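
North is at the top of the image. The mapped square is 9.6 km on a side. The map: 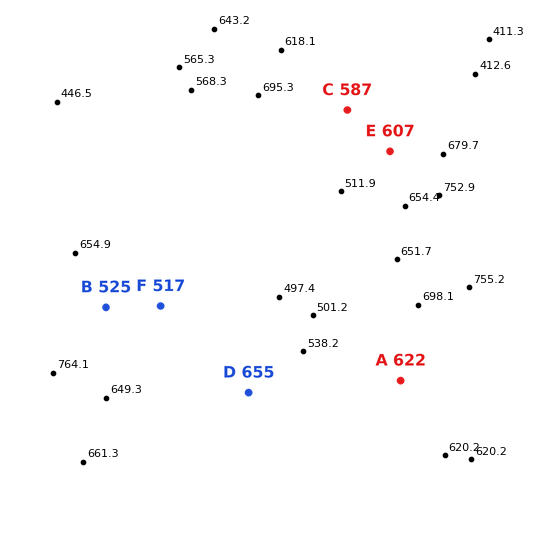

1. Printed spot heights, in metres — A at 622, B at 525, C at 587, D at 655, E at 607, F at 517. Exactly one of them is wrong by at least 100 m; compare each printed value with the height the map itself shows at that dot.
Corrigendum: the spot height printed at B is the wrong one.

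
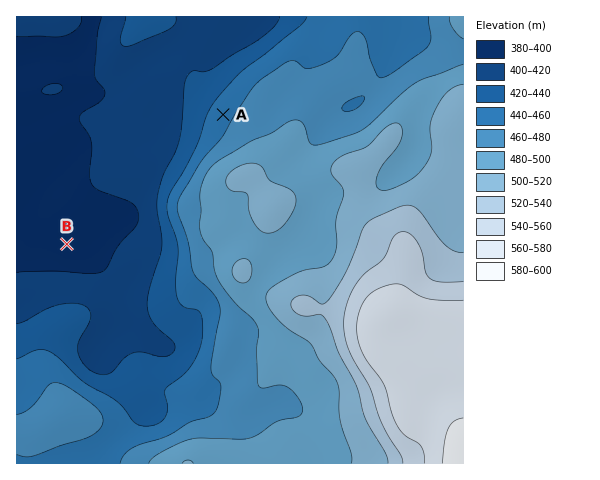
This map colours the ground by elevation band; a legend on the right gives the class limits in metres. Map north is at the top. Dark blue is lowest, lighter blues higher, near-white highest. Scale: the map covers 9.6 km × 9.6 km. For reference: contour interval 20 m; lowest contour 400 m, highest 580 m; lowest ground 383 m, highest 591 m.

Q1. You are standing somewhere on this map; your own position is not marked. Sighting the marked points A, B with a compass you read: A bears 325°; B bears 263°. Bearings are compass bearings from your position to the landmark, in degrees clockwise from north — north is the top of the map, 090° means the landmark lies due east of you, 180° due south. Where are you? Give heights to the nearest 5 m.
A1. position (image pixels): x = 294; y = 216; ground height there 495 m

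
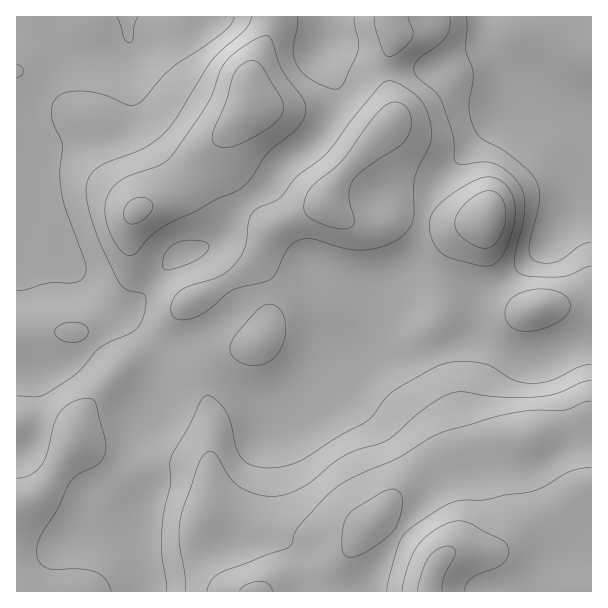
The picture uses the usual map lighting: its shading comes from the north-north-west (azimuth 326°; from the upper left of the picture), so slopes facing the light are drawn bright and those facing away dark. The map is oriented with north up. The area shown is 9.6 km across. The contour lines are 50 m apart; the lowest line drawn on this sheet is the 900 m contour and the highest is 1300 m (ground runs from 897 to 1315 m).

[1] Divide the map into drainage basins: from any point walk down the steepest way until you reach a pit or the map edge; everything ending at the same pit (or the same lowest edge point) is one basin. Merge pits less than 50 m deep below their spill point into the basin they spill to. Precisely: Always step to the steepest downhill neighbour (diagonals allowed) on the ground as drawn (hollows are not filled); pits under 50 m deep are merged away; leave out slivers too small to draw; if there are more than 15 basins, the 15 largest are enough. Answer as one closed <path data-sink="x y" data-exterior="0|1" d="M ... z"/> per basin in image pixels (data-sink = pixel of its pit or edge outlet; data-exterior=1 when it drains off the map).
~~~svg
<path data-sink="128 17" data-exterior="1" d="M273 16l-257 1 1 575 244 0 16-16 3-6 2-19-10-13-24-12-38-14 1-96-7-32 0-10 9-12 20-10 24-8 8-8 3-9 0-25-8-27-1-15 9-24 6-8-14-12-28-40-6-17 0-21 4-9 22-24-2-27 8-21 13-25z"/><path data-sink="518 110" data-exterior="0" d="M591 16l-200 1 3 22-8 21 0 17 8 31-2 14-52 55-8 11-6 16-50 22-6 7-11 27 1 15 8 27 0 25-3 9-8 8-24 8-15 8-14 14 0 10 7 32-1 96 48 18 14 8 6 7 4 6 0 15-5 10-14 16 73 0 6-28 14-24 24-25 12-17 19-17 65-33 27-8 28-1 27-6 34-17z"/><path data-sink="326 38" data-exterior="0" d="M390 16l-116 1-3 15-19 40 0 33-22 24-4 9 0 21 6 17 22 33 16 17 5 2 31-17 20-7 6-16 8-11 52-55 2-14-8-31 0-17 8-21z"/>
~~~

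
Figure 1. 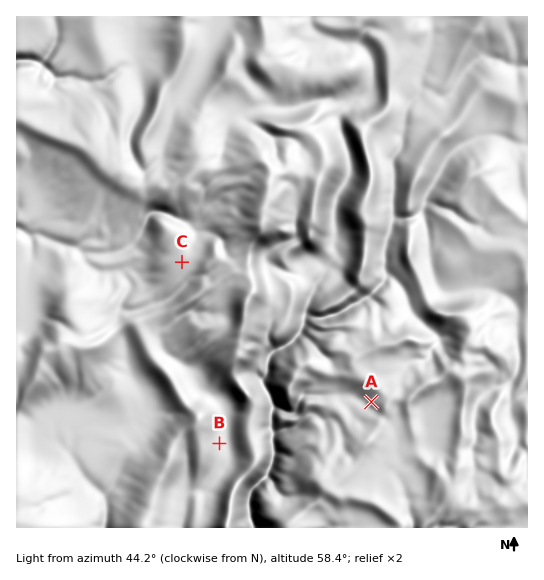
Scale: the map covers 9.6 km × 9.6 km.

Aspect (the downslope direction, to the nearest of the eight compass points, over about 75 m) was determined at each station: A W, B E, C SW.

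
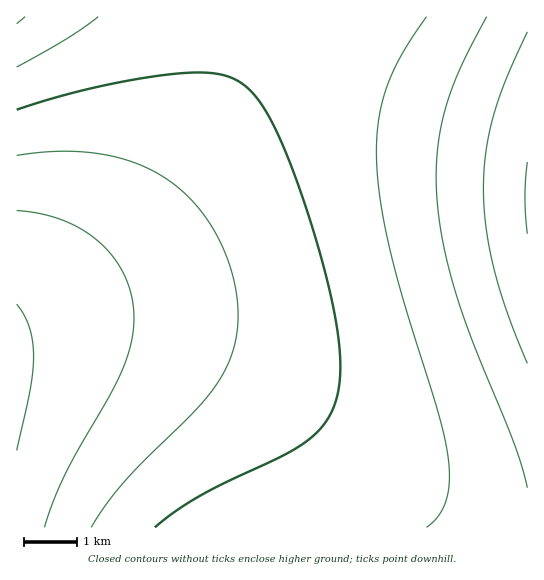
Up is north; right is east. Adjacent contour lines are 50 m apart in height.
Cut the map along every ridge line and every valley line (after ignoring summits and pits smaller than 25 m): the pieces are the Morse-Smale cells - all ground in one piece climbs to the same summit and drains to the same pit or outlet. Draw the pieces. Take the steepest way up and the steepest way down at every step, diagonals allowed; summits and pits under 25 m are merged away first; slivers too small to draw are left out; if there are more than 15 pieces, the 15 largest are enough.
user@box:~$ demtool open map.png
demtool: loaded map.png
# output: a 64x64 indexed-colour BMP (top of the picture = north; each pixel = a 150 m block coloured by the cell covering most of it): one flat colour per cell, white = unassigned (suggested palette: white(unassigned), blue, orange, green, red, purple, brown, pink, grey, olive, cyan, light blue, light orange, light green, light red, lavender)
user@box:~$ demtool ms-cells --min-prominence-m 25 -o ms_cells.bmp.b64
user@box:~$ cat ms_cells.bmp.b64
<image width="64" height="64" href="data:image/bmp;base64,Qk12CAAAAAAAAHYAAAAoAAAAQAAAAEAAAAABAAQAAAAAAAAIAAATCwAAEwsAABAAAAAAAAAA////ALR3HwAOf/8ALKAsACgn1gC9Z5QAS1aMAMJ34wB/f38AIr28AM++FwDox64AeLv/AIrfmACWmP8A1bDFABERERERERERERERERERERERERERERERERERERERERERERERERERERERERERERERERERERERERERERERERERERERERERERERERERERERERERERERERERERERERERERERERERERERERERERERERERERERERERERERERERERERERERERERERERERERERERERERERERERERERERERERERERERERERERERERERERERERERERERERERERERERERERERERERERERERERERERERERERERERERERERERERERERERERERERERERERERERERERERERERERERERERERERERERERERERERERERERERERERERERERERERERERERERERERERERERERERERERERERERERERERERERERERERERERERERERERERERERERERERERERERERERERERERERERERERERERERERERERERERERERERERERERERERERERERERERERERERERERERERERERERERERERERERERERERERERERERERERERERERERERERERERERERERERERERERERERERERERERERERERERERERERERERERERERERERERERERERERERERERERERERERERERERERERERERERERERERERERERERERERERERERERERERERERERERERERERERERERERERERERERERERERERERERERERERERERERERERERERERERERERERERERERERERERERERERERERERERERERERERERERERERERERERERERERERERERERERERERERERERERERERERERERERERERERERERERERERERERERERERERERERERERERERERERERERERERERERERERERERERERERERERERERERERERERERERERERERERERERERERERERERERERERERERERERERERERERERERERERERERERERERERERERERERERERERERERERERERERERERERERERERERERERERERERERERERERERERERERERERERERERERERERERERERERERERERERERERERERERERERERERERERERERERERERERERERERERERERESIRERERERERERERERERERERERERERERERERERERERERIiEREREREREREREREREREREREREREREREREREREREREiIiERERERERERERERERERERERERERERERERERERERESIiIhERERERERERERERERERERERERERERERERERERERIiIiIhEREREREREREREREREREREREREREREREREREREiIiIiIRERERERERERERERERERERERERERERERERERESIiIiIiERERERERERERERERERERERERERERERERERERIiIiIiIiEREREREREREREREREREREREREREREREREREiIiIiIiIhERERERERERERERERERERERERERERERERESIiIiIiIiIRERERERERERERERERERERERERERERERERIiIiIiIiIiEREREREREREREREREREREREREREREREREiIiIiIiIiIhERERERERERERERERERERERERERERERESIiIiIiIiIiIRERERERERERERERERERERERERERERERIiIiIiIiIiIhEREREREREREREREREREREREREREREREiIiIiIiIiIiIRERERERERERERERERERERERERERERESIiIiIiIiIiIiERERERERERERERERERERERERERERERIiIiIiIiIiIiIhEREREREREREREREREREREREREREREiIiIiIiIiIiIiIRERERERERERERERERERERERERERESIiIiIiIiIiIiIhERERERERERERERERERERERERERERIiIiIiIiIiIiIiIREREREREREREREREREREREREREREiIiIiIiIiIiIiIiERERERERERERERERERERERERERESIiIiIiIiIiIiIiIRERERERERERERERERERERERERERIiIiIiIiIiIiIiIiEREREREREREREREREREREREREREiIiIiIiIiIiIiIiIRERERERERERERERERERERERERESIiIiIiIiIiIiIiIiERERERERERERERERERERERERERIiIiIiIiIiIiIiIiIhEREREREREREREREREREREREREiIiIiIiIiIiIiIiIiERERERERERERERERERERERERESIiIiIiIiIiIiIiIiIhERERERERERERERERERERERERIiIiIiIiIiIiIiIiIiEREREREREREREREREREREREREiIiIiIiIiIiIiIiIiIhERERERERERERERERERERERESIiIiIiIiIiIiIiIiIiERERERERERERERERERERERERIiIiIiIiIiIiIiIiIiIhEREREREREREREREREREREREiIiIiIiIiIiIiIiIiIiERERERERERERERERERERERESIiIiIiIiIiIiIiIiIiIhERERERERERERERERERERERIiIiIiIiIiIiIiIiIiIiEREREREREREREREREREREREiIiIiIiIiIiIiIiIiIiIhERERERERERERERERERERESIiIiIiIiIiIiIiIiIiIiERERERERERERERERERERER"/>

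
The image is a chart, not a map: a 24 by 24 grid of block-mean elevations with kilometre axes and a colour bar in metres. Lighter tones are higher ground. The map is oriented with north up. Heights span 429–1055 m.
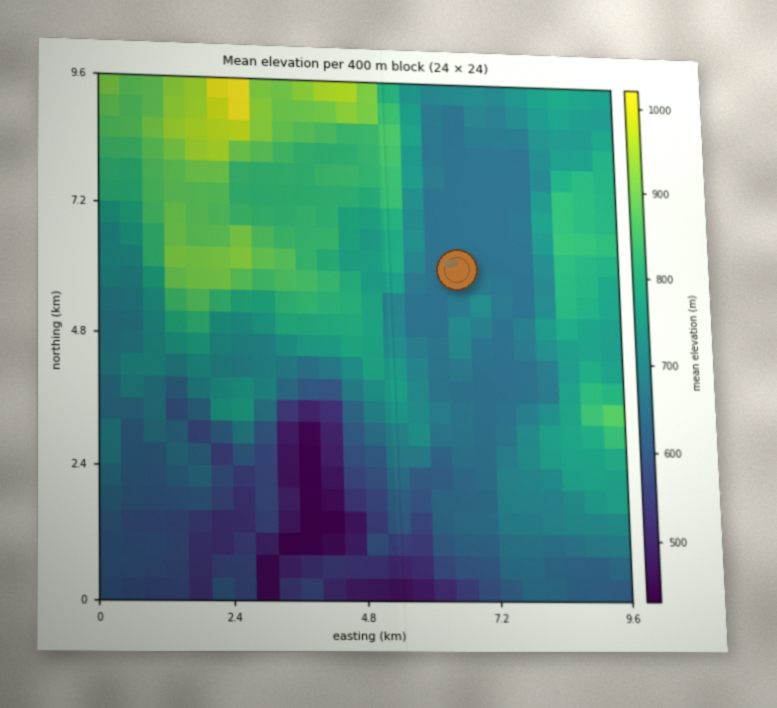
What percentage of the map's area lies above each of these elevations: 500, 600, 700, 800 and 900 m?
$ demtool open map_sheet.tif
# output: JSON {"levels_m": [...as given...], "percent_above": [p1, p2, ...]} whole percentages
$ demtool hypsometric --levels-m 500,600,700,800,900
{"levels_m": [500, 600, 700, 800, 900], "percent_above": [95, 84, 49, 25, 6]}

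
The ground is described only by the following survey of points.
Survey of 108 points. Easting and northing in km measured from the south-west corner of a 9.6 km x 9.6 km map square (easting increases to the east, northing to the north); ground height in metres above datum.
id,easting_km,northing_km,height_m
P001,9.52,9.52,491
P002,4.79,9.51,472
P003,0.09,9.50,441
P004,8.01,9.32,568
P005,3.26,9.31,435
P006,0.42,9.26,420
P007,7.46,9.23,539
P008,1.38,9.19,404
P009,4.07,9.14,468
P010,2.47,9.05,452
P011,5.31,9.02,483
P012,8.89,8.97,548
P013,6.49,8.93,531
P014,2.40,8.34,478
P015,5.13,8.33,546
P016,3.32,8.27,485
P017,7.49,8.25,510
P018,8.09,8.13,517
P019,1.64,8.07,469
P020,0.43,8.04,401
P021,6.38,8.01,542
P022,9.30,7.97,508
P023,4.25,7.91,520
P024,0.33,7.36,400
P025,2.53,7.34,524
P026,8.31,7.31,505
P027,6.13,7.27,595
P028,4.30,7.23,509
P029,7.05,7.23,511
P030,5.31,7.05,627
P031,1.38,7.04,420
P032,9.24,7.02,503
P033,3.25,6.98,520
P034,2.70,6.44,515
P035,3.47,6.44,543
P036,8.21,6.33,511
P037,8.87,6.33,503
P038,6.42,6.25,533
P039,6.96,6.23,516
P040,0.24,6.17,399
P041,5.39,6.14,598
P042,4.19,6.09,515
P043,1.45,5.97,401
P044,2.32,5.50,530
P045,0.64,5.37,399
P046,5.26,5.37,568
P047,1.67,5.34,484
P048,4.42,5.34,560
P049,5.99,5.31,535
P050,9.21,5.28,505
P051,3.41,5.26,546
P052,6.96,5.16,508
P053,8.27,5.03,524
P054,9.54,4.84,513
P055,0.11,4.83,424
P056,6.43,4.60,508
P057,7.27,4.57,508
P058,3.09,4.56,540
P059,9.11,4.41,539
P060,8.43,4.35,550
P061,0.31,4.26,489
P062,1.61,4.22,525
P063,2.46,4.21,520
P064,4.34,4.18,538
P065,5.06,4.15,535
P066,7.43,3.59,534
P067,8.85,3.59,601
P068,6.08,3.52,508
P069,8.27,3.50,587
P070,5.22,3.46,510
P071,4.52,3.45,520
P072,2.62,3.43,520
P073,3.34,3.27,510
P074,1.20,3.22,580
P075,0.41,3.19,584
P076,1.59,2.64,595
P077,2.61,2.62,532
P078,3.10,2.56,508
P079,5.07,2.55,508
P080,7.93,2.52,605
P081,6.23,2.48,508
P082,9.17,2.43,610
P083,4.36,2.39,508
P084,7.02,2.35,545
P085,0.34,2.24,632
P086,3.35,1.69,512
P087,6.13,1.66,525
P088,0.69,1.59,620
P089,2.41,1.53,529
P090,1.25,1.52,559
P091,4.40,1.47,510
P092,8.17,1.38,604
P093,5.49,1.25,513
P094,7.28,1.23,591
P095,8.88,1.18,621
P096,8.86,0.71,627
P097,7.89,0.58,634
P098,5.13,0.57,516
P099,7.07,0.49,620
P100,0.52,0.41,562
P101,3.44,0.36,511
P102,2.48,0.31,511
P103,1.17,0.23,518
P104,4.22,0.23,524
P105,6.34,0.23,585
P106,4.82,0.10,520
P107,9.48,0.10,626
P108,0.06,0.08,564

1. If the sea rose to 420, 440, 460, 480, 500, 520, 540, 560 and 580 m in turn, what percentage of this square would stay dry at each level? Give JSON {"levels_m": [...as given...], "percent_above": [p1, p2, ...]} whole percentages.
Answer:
{"levels_m": [420, 440, 460, 480, 500, 520, 540, 560, 580], "percent_above": [93, 91, 89, 86, 82, 49, 33, 23, 17]}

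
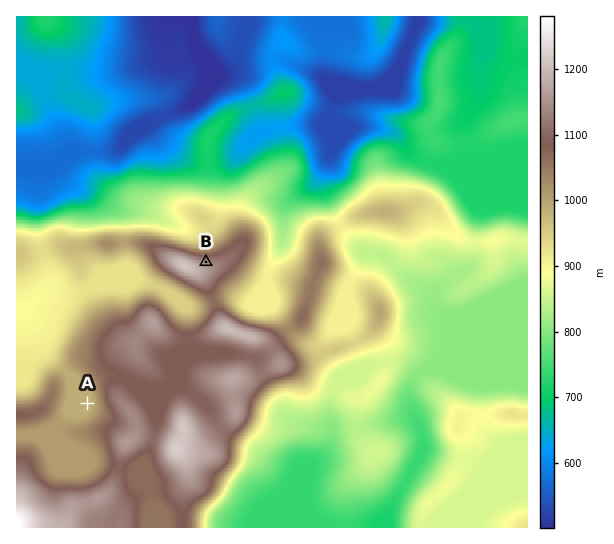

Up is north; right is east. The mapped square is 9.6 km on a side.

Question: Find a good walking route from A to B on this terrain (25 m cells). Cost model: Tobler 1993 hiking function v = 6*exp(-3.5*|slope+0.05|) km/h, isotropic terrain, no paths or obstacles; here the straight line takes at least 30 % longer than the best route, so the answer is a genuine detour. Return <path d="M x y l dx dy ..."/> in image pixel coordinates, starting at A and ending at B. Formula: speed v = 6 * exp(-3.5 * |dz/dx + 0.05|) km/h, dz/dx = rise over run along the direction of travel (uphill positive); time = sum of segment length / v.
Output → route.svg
<path d="M87 403l8-5 7-13 4-4 40-20 5-11 2-1 5-3 8 0 29-15 11-10 7-14 0-40-2-2-5-3"/>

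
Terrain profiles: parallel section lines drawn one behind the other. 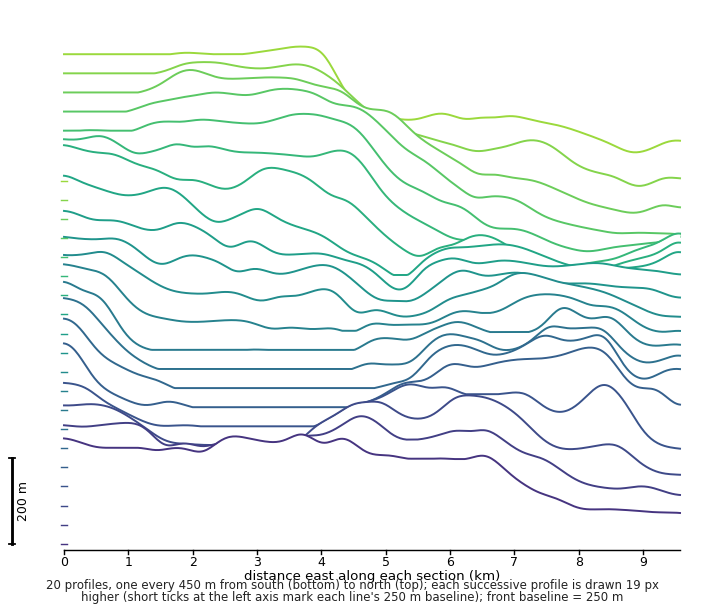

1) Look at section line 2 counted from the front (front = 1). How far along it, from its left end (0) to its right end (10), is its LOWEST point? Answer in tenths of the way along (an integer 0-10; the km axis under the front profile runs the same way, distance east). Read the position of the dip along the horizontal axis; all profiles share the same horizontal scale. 10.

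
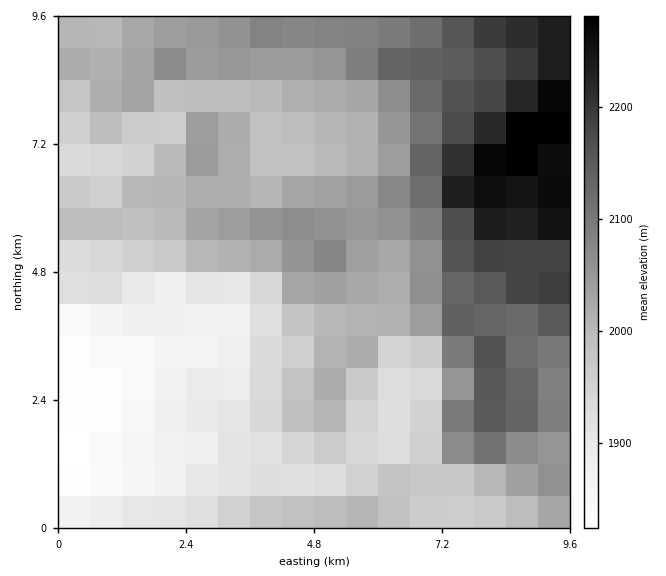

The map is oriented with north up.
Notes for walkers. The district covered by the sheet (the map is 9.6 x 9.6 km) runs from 1810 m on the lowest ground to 2300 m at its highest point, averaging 2020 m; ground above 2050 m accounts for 31.2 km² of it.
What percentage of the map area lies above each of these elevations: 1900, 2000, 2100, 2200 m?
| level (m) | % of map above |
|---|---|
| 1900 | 85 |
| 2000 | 56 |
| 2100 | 22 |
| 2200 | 8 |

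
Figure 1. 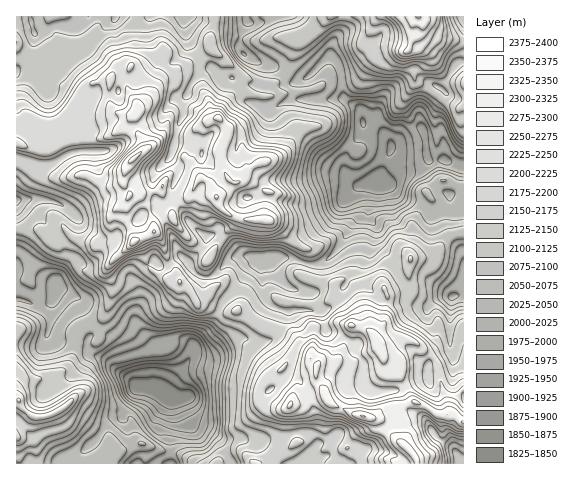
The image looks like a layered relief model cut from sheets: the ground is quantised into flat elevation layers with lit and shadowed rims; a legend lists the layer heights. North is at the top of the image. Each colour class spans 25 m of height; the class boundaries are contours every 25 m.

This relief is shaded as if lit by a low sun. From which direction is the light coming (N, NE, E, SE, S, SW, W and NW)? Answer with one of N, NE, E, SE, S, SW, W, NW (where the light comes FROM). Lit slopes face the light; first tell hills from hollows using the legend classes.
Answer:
N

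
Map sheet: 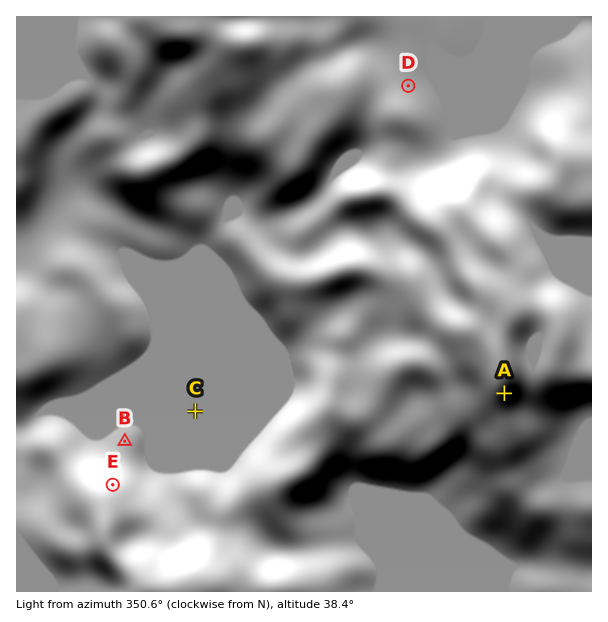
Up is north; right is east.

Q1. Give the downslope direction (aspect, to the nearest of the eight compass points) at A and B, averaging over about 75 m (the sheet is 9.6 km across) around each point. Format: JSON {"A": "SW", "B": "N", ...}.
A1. {"A": "SE", "B": "N"}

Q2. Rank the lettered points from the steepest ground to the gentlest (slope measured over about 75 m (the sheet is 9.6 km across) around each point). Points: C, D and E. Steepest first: E D C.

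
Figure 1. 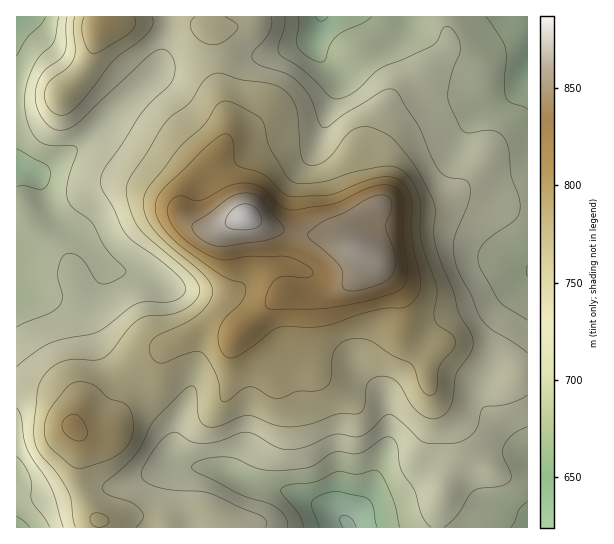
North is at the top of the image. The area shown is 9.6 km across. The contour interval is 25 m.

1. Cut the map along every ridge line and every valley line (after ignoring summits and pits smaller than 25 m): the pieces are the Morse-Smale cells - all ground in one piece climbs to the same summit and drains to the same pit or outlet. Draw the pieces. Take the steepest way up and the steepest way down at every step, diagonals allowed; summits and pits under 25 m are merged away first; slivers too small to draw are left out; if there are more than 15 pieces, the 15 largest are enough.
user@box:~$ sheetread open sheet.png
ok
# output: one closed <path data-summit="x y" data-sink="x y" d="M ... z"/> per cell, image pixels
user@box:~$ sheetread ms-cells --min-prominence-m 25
<path data-summit="245 217" data-sink="350 527" d="M369 255l-4 0 0 8-4 10-10 10-16 8-18 5-36 0-42 36-6 3-15-4-17 0-8 2-27 14-30 27-4 5 15 14 26 33 0 27 3 9 5 4-18 2-45 19-35 4 2 10 8 14 7 7 1 6 336-1 3-30 12-42-1-21-16-31-7-20 0-20 4-9 5-5-7-2-23-16-3-4-4-30-23-35z"/><path data-summit="245 217" data-sink="321 17" d="M445 16l-235 0-1 11 4 4 2 7 2 43 10 34 1 15-8 21-13 20-3 14 3 9 6 11 17 14 16-3 29 13 54 8 21 12 21 7 29 41 4 30 3 5 27 16 16-5 47 9 14 9 5 8 2 10 9-2 1-170-37-2-24-6-13 0-24 8-53-2-12-35 2-20 24-51 11-11 27-20 19-21 1-6z"/><path data-summit="245 217" data-sink="17 169" d="M209 16l-39 0-3 29-12 30-30 26-43 43-32 23-12 6-16-4-6 1 0 79 10-4 17-14 8-10 0-10 10 12 20 12 7 7 17 23-1 8-17 21-2 8 3 12 15 37 8 12 19 16 3 0 33-32 9-6 26-10 17 0 15 4 4-2 13-9 31-28 36 0 18-5 22-12 8-16 0-8-3-3-12-3-21-12-54-8-29-13-16 3-7-4-15-18-4-12 1-10 6-12 10-14 7-19-1-15-10-34-2-43-2-7-4-4z"/><path data-summit="245 217" data-sink="527 63" d="M527 16l-82 1 4 24-1 6-19 21-27 20-11 11-24 51-2 20 12 35 53 2 24-8 13 0 24 6 37 1z"/><path data-summit="73 426" data-sink="17 169" d="M51 211l0 10-8 10-13 12-14 7 0 136 21 2 18 7 12 11 8 23 8 4 19 0 5-1 5-5 9-26 11-22-13-8-16-20-16-42 0-15 17-21 1-8-18-24-6-6-20-12z"/><path data-summit="245 217" data-sink="527 527" d="M450 343l-9 2-9 9-4 9 1 26 23 50 0 16-12 42-3 30 90 1 1-150-10 1-2-10-5-8-14-9z"/><path data-summit="102 27" data-sink="17 169" d="M169 16l-65 1 0 8-7 9-8 28-8 13-30 28-20 8-15 2 1 56 21 4 12-6 32-23 43-43 31-27 11-29 2-15z"/><path data-summit="73 426" data-sink="17 527" d="M29 387l-13 0 1 141 22-23 44-14-4-17 1-36-8-13 0-7-5-12-12-11z"/><path data-summit="73 426" data-sink="350 527" d="M133 380l-12 21-5 18-9 13-24 1-7-3 4 8-1 36 4 17 35-4 45-19 18-2-6-7 0-28-4-10-15-15-9-13z"/><path data-summit="102 27" data-sink="17 17" d="M103 16l-87 1 1 95 14-1 20-8 30-28 8-13 8-28 7-9z"/><path data-summit="245 217" data-sink="17 527" d="M82 492l-43 13-20 22 80 1 1-6-9-11z"/>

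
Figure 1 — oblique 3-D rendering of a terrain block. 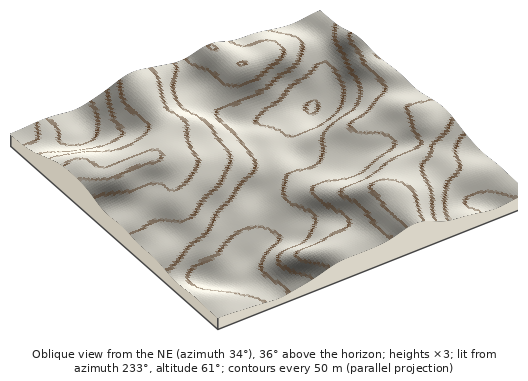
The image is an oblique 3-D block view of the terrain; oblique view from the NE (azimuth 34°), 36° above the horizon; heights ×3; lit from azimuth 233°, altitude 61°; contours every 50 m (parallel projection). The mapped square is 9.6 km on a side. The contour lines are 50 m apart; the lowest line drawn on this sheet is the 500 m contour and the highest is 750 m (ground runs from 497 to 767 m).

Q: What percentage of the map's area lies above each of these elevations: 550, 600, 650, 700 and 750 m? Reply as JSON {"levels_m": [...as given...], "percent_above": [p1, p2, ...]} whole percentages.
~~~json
{"levels_m": [550, 600, 650, 700, 750], "percent_above": [90, 68, 42, 18, 3]}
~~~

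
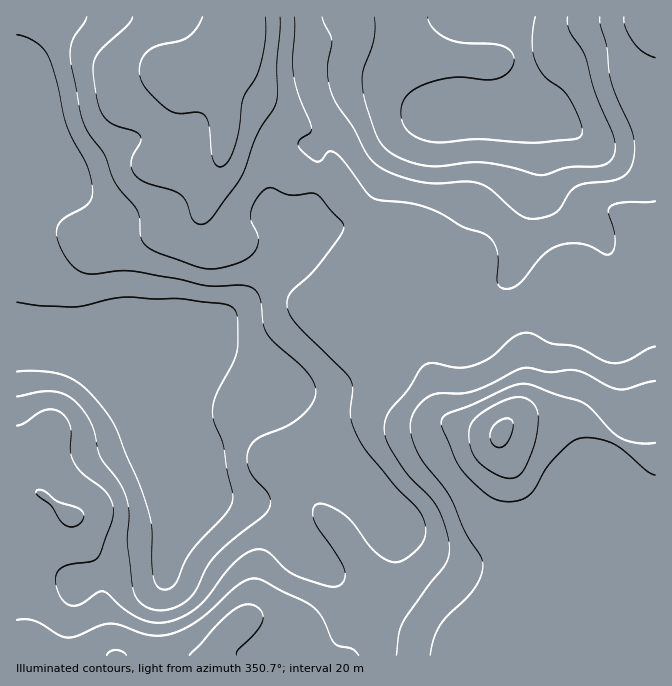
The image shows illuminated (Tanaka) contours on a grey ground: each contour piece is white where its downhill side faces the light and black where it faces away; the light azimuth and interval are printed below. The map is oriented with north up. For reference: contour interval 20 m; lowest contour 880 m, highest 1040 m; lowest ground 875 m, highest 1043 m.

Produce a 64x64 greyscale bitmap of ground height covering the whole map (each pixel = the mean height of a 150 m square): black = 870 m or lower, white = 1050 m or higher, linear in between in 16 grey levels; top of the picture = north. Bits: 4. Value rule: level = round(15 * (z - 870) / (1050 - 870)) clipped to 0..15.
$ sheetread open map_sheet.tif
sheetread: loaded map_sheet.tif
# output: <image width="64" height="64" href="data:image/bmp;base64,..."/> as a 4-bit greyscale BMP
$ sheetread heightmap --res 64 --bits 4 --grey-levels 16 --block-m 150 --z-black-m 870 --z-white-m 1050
<image width="64" height="64" href="data:image/bmp;base64,Qk12CAAAAAAAAHYAAAAoAAAAQAAAAEAAAAABAAQAAAAAAAAIAAATCwAAEwsAABAAAAAAAAAAAAAAABEREQAiIiIAMzMzAERERABVVVUAZmZmAHd3dwCIiIgAmZmZAKqqqgC7u7sAzMzMAN3d3QDu7u4A////AIiIiImZmZmZmZmZmZmIiIiId3eImaqqqqqqqqqqqqqriIiIiJmZiIiJmZmZmYiIiHd3d4iZqqqqqqqqqqqqqqqIiHd4iIh3d4iZmqmZmYiHd3d3iImaqqqqqqqqqqqqqoh3d3d3d2ZmZ4maqpmZiId3d3d4iZmqqqqqqqqqqqqqd3dmZndmVERWeImZmZiId3d3d3iImZqqqqqqqqqqqqp3dmZmZmVDM0VniJmZiId2Znd3d4iJmaqqqqqqqqqqqmZmZmZmVEMzNFZ4iIiHdmZmZ3d3eIiZmqqqqqqqqqqqZmZmZmZUMyIzRWd4h3ZmZmZmZmd3iImaqqqqqqqqqqlmZmZmZVQzIjNFVnd3ZmVWZmZmZneIiZmqqqqqqqqpmWZmZmZlVDMiIzRWZmZlVVZmZmZmZ3iJmaqqqqqqqpmZZmZmZmVUMyIiNEVWZlVVVmZmZVZmeImZmZqqqqqpmZlmZ3d3ZVQzIiIzRFVVVVVmZmZVVWZ4maqpmZqqqqmZmWZ3d3dmVDMiIiM0RVVVVmZmZVVVZniaqqqZmZqqmZmZZ3d4h3ZUMiIiIjM0RVVWZmZlVVVmeJqqqqqpmZmZmZl3d4h3dlQyIiIiIzREVVZmZlVVVWeJqqqqqqmZmZmZqnd4d3d2VDIiIiIiM0RVVmZVVVVWd4mqq7u6qpmZmZqqd3d3d2VDMiIiIiI0RFVWZVVVVWd4maq7vLuqmZmaqqp3d3dmVUMiIiIiIzRFVVVVVVVWd4maq7zMy7qpmaqqu3d3dmVUMyIiIiIjRFVVVVVVVWZ4maq7zd3cuqqqqqu7d3dmVUQyIiIiIiNEVVVVVVVWZ4iaq7zd7dzLqqqqu7t3dmZVQzIiIiIiI0RVVVVVVWZ3iZqrzN7u3cu7qru7u2Z2ZlVDMiIiIiIjRERVVVVWZniJqqvN7u7dzLu7u7u7ZmZmVEMiIiIiIjNERERFVVZneJmqu83u7u3Mu7u7u6pmZmZUMyIiIiIiM0REREVVVmd4maq7zN7u7cy7u7uqqlVmZUQyIiIiIiIzRERERFVWZ3iJqru8ze7tzLu7uqqqVVVUQyIiIiIiIjNERERERVZmd4iaqqq8zdzLu7uqqqpEREQyIiIiIiIiM0RERERFVmZneImZmaq7zLu7qqmZmjMzMyIiIiIiIiIjNERERFVmZmd3iIiIiZqqqqqqmZmZIzIiIiIiIiIiIiMzREREVWZmZ3eIiIiIiZmZmZmIiIkiIiIiIiIiIiIiIjM0REVWZmZnd3d3d3iImZiIiId4iCIiIiIiIiIiIiIiM0REVWZmZmd3d3d3d4iIiIiHd3d4IiIiIiIiIiIiIiIzREVWZnd3d3d3d3d3eIiHd3d3d3ciIiIiIiIiIiIiIjNEVWZnd3dnd3d2Z3d3d3d3d3Z3dyIiIiIiIiIiIiIiM0VWZnd3ZmZ3d2ZmZ3d3d3d2ZmZ3IiIiIiIiIiIiIiIzRVZnd3ZmZmZmZmZmZ3d3d3ZmZmczMzMzMiIiIiIzMzRFZmZ2ZmZmZmZmZmZmZ3d3dmZmZjMzMzMzMzMzMzREREVWZmZmZmZmZmZmZmZmd3d2ZmZmMzM0REREREREVVVVVVZmZmZnd3d3ZmZmZmZ3d3ZmZmczM0REREREVVVmZVVVVWZmZ3d3d3d3dmZmZmd3dmZmZzM0RFVVVVVWZmZmZlVVVmZnd3d3d3d3ZmVWZndmZmZnM0REVVVVVmZnd2ZmZVVVZmZ3d3d3d3dmZVVmZmZmZmczREVVVVVmZ3d3dmZmVVVWZmd3d3d3ZmZlVVVmZmZmZjNERVVVVWZ3d3d2ZmZVVVZmZmd3d3ZmZlVVVVVVZmZmM0RERVVVZnd3h3dmZlVVVmZmZnd2ZmZVVUREVVVmZmYzNEREVVZmd3iId2ZmVVVmZmZmZmZmVVVURERFVWZmZjMzNERVVmd3eIiHZmZmZmZmZmZmZVVVVURERERVZmZmMzMzRFVmd3eIiIh2ZmZmZmZmZVVVVVVERDMzRFVVVVYzMzNEVmd4iIiJmHdmZmZmZmVVVERERERDMzM0RERFVTMzM0RWd4iIiImZh2ZmZmZmVURDMzMzMzMyIjMzM0RVMzMzRVZ3iIiImZmHZmZmZmZUQzIiIiIiIiIiIiIjNFUzMzRFZneIiIiZmZd2ZmZmZUQyIhERESERERERESI0VTMzNFZnd4iIiJmpmHZmZmZVQyIRERERERERERERIjRVMzNEVnd3iIiZmaqYd2ZmZVRDIREREREREREREREiNFUzM0VneIiImZmZqpiHdmZlVDMhERERERERERERESNEVTMzRWeIiImZmZmpmYh2ZlVEMiERERERERERERESI0VVMzNFZ4iImZmpmamZiHZlVEMyIRERERERERERERI0RVUzNEVniImZmqqqqpmYdmVUQzIhEREREREREREREjRVVTM0VWeIiZmqqqqqqZh2VVRDMiIREREREREREREiNFVWMzRWd4iZmqqpqqqqmHZVREMyIiIRERERERERESNEVVYzRFZ3iImZqZmqqqqYdlVEQzIiIiIRERERERESI0RVZkREVneIiZmZmZqqqph2VURDMiIiIhERERERESIjRFZmREVWZ3iImZmZmqqqqHZVREQzIiIhERERERESIjNFVmZEVVZmd3iImZmZqqqpdlVERDMiIhERERERERIjM0VWZ0VVVWZneIiJmZmqqql2VUREMyIhERAAAAAREiM0RWZ3"/>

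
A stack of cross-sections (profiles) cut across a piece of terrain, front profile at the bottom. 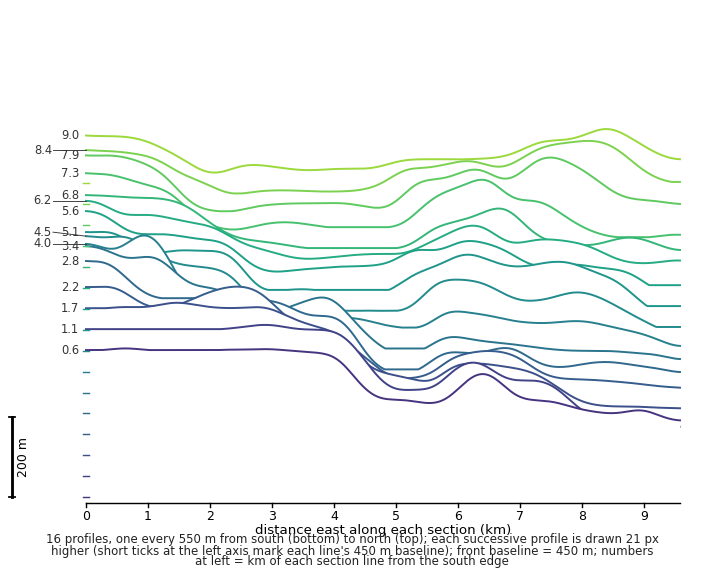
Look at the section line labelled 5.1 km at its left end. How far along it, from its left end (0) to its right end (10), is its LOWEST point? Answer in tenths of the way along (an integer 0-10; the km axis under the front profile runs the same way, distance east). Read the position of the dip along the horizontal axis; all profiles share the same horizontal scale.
10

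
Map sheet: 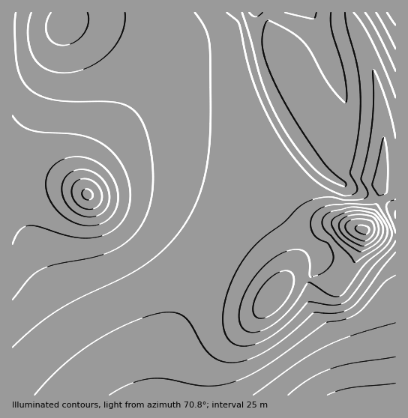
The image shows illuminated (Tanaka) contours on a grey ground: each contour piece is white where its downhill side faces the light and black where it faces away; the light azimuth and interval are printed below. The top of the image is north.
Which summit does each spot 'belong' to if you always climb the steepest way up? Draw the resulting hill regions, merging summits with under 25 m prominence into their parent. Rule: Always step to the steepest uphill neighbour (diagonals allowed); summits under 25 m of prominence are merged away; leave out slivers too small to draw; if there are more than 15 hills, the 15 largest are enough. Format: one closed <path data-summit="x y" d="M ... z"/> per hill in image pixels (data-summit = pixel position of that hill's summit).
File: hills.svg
<path data-summit="88 194" d="M256 12l-244 0 0 384 150-1 0-21 6-29 12-32 18-35 29-46 24-32 24-28 28-25-20-33-18-39-8-29z"/><path data-summit="362 229" d="M396 12l-140 0-1 6 2 28 11 37 19 38 18 26-1 4-16 12-9 12-6 12-1 11 4 11 9 12 37 31-11 24-2 26 5 13 11 14 8 15 15 52 48-1z"/><path data-summit="272 296" d="M304 146l-29 26-24 28-24 32-29 46-18 35-12 32-6 29 0 22 185-1-14-51-8-15-11-14-5-13 2-26 11-24-37-31-9-12-4-11 4-18 12-17 17-14z"/>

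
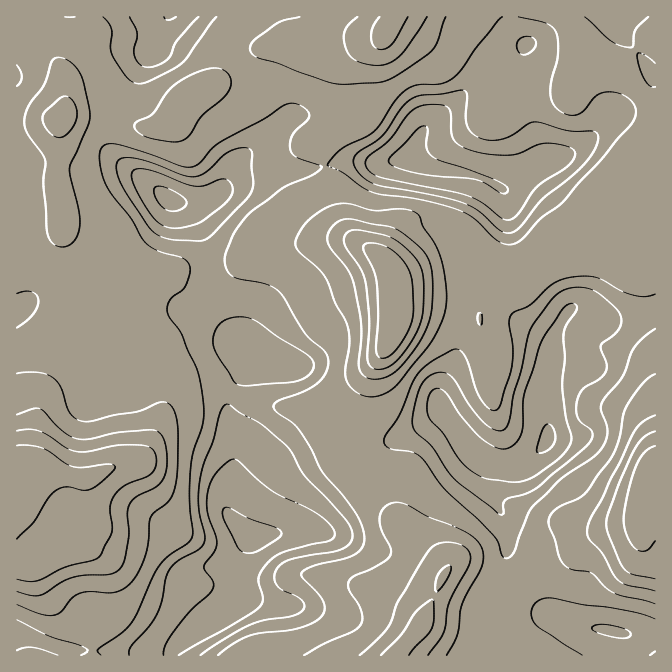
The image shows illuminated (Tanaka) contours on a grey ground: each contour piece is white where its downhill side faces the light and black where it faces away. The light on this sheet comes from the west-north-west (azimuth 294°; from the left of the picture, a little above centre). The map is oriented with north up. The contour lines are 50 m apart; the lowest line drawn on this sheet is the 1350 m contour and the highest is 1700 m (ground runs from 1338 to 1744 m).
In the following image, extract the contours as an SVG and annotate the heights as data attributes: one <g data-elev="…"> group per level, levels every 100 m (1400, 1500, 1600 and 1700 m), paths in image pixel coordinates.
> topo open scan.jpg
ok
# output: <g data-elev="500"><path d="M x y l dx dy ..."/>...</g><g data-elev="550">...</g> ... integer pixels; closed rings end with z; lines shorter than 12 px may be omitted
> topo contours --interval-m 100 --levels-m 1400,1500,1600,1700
<g data-elev="1400"><path d="M163 655l2-10 10-15 14-18 19-17 5-7 0-6-8-12-1-3 10-15 3-8-1-9-9-23 0-19 4-11 6-10 12-11 6-2 38 33 34 16 15 9 10 10 3 8-2 3-5 3-41 10-13 6-10 10-5 10 0 7 4 14-3 9-28 18-53 30"/><path d="M510 482l-26-4-11-6-9-8-9-11-12-20-14-16-2-9 1-11 6-7 3-2 5 1 6 7 14 21 20 22 16 9 7 1 7-3 6-6 4-8 2-37 17-52 22-35 6-4 5-1 3 3-1 4-10 15-2 8 1 25-3 25 3 32 6 22-1 6-10 14-23 18-13 6z"/><path d="M167 227l-12-7-13-20-10-20 0-7 2-3 6-1 10 1 35 14 10 2 10-1 17-6 5 1 3 2 3 8-4 8-7 8-18 14-7 4-13 3-9 1z"/><path d="M504 219l-22-16-15-8-90-19-10-8-2-5 1-3 4-5 20-16 21-27 7-5 12-3 13 1 5 3 3 5 0 19 2 6 6 7 13 6 18 3 22 1 8-2 17-8 10-2 17 2 10 5 1 3 0 4-6 8-32 22-22 30-5 3z"/><path d="M176 17l-7 3-4-1-1-2"/></g><g data-elev="1500"><path d="M58 655l-24-7-9 0-8 2"/><path d="M101 655l-3-3 1-4 23-15 11-13 20-43 7-13 10-9 17-11 5-6 1-8-4-33 2-30 3-16 8-26 2-13-3-24-4-19-16-35-12-17-2-7 3-10 12-10 4-5 4-13-1-7-5-7-27-8-8-5-5-5-13-22-18-21-7-12-6-18-1-10 1-7 2-3 5-3 10 0 33 10 30 12 12 1 8-4 12-14 8-7 44-23 20-13 10-3 11 5 4 7-2 5-15 15-2 8 1 9 7 6 22 7 2 2-1 1-9 7-28 13-35 26-16 21-7 18-1 10 3 9 6 5 31 7 13 7 6 7 21 35 19 17 3 5 1 7-1 6-3 7-5 7-14 9-27 10-3 2-2 4 3 5 16 10 6 7 13 19 11 24 32 38 8 17 2 15-4 8-7 5-11 4-27 6-8 3-5 5 0 4 16 17 6 10 0 8-6 7-10 6-13 4-35 4-11 3-16 8-15 11"/><path d="M582 655l-47-31-3-6-1-6 2-5 4-5 7-3 10-1 30 7 23 2 25 5 23 7"/><path d="M17 620l31 16 29 8 9 4 2 2-1 2-6 3"/><path d="M655 329l-11 8-9 10-13 30-20 25-1 8 5 13 2 9-2 6-3 9-11 11-32 22-28 27-5 8-12 35-7 8-3 0-2-1-5-15-3-5-18-19-32-28-24-33-9-5-22-3-6-6 1-6 14-22 12-30 6-10 13-13 24-13 6 1 5 6 11 34 8 13 8 7 3 0 3-2 12-33 2-12 1-16-4-24 1-6 4-5 16-7 17-17 8-6 15-5 20-1 12 4 18 10 12 5 13 2 10-3"/><path d="M17 293l8-2 7 1 5 3 1 7-1 6-5 7-15 13"/><path d="M655 87l-6-2-5-7-6-15 0-10 2 0 5 2 10 8"/><path d="M17 65l3 5 2 7-1 5-4 4"/><path d="M216 17l-35 46-31 18-12 3-6-2-5-5-14-20-3-9 1-20-3-5-5-6"/><path d="M518 17l27 6 7 4 4 5 2 8 0 15-7 25-1 12 2 10 7 8 10 5 8 0 7-5 13-15 7-3 6 0 10 2 9 4 5 7 2 7-4 11-33 39-21 21-15 19-23 17-20 22-8 3-10-1-8-5-19-19-12-7-40-12-49-7-12-6-20-15-15-7 8-10 7-7 25-12 8-6 21-30 11-11 11-4 24-1 13-7 7-9 15-21 25-30"/><path d="M648 17l-12 11-2 5-1 12-3 3-10-2-8-4-27-25"/></g><g data-elev="1600"><path d="M428 655l15-21 6-32 21-40 0-7-2-5-4-4-7-3-15 0-7 2-5 4-32 53-10 25-10 11-18 17"/><path d="M17 591l13 4 8 1 7-3 15-10 12-5 13-3 23-1 11-4 5-10 4-20-1-26 2-9 7-8 18-9 6-5 5-10 2-13-1-12-2-10-4-5-5-3-35 2-28 7-12 0-8-2-8-5-24-23-6 0-17 6"/><path d="M655 415l-13 8-8 10-32 65-12 20-3 14 2 6 13 15 11 21 6 7 10 4 26 6"/><path d="M369 378l13 0 12-5 11-11 16-22 7-15 3-13 2-20-1-20-3-12-5-8-10-10-16-12-10-4-34-7-9 0-7 2-6 6-4 6-1 7 4 8 17 22 5 12 8 43-2 42 3 7z"/><path d="M56 137l6 0 5-3 6-7 3-7 1-8-2-7-3-5-5-4-7 2-14 12-3 5 0 5 2 7 5 6z"/><path d="M357 17l-9 8-4 7 0 8 3 10 4 7 6 4 20 4 11-2 12-8 27-38"/></g><g data-elev="1700"><path d="M17 539l17-17 13-22 8-9 12-4 17 3 6-1 14-9 8-8 3-5-1-2-6-1-24 3-10 0-9-4-15-11-8-4-14-3-11 1"/><path d="M655 446l-10 6-9 13-7 25-5 30 3 17 5 8 5 5 5 1 5-1 8-9"/><path d="M379 357l6 1 7-4 8-10 8-14 5-17 0-28-5-16-10-14-14-10-16-2-4 2-1 3 10 20 4 14 1 35-2 31z"/></g>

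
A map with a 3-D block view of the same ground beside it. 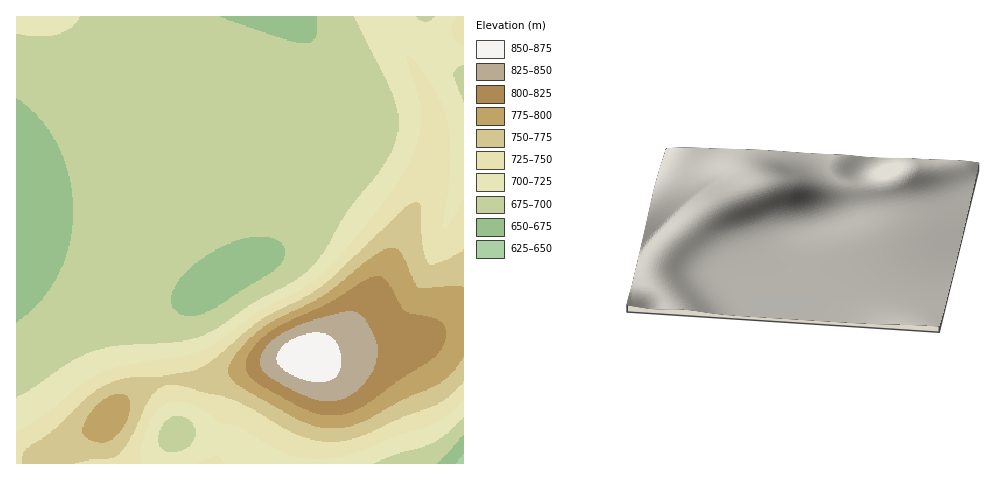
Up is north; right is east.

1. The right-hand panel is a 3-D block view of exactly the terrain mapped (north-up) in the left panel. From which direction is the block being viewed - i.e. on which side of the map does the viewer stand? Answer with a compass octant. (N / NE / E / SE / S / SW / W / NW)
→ N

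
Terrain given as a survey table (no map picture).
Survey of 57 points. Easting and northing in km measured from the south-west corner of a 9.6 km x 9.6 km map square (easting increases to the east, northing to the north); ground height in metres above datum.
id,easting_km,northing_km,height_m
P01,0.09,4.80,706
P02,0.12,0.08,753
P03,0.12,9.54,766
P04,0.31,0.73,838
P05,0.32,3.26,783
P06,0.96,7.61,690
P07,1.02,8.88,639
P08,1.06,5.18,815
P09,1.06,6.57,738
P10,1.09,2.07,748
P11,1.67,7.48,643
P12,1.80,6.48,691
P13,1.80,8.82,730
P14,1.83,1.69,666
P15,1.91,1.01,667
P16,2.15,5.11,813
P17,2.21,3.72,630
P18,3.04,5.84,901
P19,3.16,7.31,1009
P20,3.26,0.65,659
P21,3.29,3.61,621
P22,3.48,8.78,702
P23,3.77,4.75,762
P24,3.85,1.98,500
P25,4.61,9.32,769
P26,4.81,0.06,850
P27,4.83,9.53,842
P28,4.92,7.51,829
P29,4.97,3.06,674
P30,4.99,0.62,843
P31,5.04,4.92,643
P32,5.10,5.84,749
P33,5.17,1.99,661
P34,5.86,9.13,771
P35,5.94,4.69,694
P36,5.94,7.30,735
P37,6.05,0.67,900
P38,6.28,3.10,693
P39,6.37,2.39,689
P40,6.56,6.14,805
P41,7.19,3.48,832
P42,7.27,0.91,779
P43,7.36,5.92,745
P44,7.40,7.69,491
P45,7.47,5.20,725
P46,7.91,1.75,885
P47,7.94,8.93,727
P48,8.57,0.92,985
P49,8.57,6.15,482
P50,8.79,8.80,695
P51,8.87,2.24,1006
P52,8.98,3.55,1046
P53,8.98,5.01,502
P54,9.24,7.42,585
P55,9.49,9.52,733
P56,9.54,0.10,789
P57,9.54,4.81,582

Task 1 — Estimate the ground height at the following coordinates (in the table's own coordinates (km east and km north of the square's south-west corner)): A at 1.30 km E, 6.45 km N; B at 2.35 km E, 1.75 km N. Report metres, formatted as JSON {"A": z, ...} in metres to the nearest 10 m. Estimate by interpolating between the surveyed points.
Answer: {"A": 740, "B": 650}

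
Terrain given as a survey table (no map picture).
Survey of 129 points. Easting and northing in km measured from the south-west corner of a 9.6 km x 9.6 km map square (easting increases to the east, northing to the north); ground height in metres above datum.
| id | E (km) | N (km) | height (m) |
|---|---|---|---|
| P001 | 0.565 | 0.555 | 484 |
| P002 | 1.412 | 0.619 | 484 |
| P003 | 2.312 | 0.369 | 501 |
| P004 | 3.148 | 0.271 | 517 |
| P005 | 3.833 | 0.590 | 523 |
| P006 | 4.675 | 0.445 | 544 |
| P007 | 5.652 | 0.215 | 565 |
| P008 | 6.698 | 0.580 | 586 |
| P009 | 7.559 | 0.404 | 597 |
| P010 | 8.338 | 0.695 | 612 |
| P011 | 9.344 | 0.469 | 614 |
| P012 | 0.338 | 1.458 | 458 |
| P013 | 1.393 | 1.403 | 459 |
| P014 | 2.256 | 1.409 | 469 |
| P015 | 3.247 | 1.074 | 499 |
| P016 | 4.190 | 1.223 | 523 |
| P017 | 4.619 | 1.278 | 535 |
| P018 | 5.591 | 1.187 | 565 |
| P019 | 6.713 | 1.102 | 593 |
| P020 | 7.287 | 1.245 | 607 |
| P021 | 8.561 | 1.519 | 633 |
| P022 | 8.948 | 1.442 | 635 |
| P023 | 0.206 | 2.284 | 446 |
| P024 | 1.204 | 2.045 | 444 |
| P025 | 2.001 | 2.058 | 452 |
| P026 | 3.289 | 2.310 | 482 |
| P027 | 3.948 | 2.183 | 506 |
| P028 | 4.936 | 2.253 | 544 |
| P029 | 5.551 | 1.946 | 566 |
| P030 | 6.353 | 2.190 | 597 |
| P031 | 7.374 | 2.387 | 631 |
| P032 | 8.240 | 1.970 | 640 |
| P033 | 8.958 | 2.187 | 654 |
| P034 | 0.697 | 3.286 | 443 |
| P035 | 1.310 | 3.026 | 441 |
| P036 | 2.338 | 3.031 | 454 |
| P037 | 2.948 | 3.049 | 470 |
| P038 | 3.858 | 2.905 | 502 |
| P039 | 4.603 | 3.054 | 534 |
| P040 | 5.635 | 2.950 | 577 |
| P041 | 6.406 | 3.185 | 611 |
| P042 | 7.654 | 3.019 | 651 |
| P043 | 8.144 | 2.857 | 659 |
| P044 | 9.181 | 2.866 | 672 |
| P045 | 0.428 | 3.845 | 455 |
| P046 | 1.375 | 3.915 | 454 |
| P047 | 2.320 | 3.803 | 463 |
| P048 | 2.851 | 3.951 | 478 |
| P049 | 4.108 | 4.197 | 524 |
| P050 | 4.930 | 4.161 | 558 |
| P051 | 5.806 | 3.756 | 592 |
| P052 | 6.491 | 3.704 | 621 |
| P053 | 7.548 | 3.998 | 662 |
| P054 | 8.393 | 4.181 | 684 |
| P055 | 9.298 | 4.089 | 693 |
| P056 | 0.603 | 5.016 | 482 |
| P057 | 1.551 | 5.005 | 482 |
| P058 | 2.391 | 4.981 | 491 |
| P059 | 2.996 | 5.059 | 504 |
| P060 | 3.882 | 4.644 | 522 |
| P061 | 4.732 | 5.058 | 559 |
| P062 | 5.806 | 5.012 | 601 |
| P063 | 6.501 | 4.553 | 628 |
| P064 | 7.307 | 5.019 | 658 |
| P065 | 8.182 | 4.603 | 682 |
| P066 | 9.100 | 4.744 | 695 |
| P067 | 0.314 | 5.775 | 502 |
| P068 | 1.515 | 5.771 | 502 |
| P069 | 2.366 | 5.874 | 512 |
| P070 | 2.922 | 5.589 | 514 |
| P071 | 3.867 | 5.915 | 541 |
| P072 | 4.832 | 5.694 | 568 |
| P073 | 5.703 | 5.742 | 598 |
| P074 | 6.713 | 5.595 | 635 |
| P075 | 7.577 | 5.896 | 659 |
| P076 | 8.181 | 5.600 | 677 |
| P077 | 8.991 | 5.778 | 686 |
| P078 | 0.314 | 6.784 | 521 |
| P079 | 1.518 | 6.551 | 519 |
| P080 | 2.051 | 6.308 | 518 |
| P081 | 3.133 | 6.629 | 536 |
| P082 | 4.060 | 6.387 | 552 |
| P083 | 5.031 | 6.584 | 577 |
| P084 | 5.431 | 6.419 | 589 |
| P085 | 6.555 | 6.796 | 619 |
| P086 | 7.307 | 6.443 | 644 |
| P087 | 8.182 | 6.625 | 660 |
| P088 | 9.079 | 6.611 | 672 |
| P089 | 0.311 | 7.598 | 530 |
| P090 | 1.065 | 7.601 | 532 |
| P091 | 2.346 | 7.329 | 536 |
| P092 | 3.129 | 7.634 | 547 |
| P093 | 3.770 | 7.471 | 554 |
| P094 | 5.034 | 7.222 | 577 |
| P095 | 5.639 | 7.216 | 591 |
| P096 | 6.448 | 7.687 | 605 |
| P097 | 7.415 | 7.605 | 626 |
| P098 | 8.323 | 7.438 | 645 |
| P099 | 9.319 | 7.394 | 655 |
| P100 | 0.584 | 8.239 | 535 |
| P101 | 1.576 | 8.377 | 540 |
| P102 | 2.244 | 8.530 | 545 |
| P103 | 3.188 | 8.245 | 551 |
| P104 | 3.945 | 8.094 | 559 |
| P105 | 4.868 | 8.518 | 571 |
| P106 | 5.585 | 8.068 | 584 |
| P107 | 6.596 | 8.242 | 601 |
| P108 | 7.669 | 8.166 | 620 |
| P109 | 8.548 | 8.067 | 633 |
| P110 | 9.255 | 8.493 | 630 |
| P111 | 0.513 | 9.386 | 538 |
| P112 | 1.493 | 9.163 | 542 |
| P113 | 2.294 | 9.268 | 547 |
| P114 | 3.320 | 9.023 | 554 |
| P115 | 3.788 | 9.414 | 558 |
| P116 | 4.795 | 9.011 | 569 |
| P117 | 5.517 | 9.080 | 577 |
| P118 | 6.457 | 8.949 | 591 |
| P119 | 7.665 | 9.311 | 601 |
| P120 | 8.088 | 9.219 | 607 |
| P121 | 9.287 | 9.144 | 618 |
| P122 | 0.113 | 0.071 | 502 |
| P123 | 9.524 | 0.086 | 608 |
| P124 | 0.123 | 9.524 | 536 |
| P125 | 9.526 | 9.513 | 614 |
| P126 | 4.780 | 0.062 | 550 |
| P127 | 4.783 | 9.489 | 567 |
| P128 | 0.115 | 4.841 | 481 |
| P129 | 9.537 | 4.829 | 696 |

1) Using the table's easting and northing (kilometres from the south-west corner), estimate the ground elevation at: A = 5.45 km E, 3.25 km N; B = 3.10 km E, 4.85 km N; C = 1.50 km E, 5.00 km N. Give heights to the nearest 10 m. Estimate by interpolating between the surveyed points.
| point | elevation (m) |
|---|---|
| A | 570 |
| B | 500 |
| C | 480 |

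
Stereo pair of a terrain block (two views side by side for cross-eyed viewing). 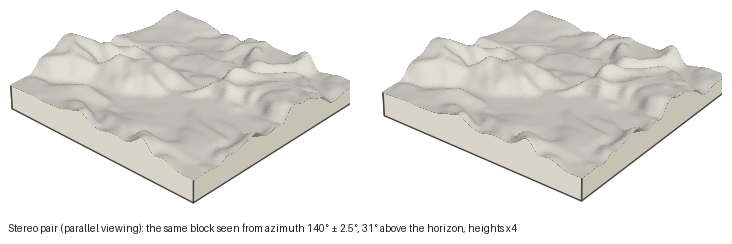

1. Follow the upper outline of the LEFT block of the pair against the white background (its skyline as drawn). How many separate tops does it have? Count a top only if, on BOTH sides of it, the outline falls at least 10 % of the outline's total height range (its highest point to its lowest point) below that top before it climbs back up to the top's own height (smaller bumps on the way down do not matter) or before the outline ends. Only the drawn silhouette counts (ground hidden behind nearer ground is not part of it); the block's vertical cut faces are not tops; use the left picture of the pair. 2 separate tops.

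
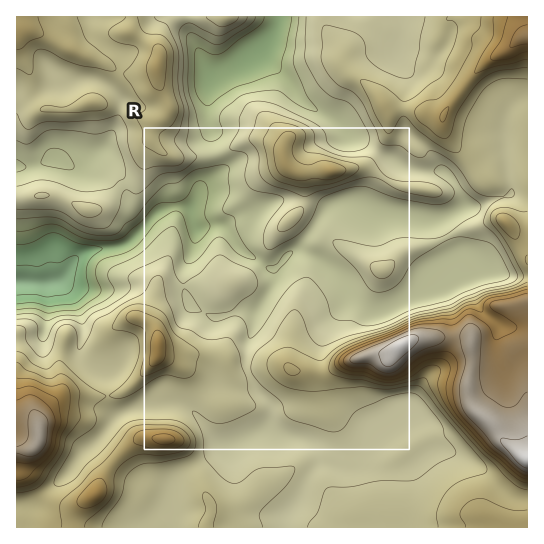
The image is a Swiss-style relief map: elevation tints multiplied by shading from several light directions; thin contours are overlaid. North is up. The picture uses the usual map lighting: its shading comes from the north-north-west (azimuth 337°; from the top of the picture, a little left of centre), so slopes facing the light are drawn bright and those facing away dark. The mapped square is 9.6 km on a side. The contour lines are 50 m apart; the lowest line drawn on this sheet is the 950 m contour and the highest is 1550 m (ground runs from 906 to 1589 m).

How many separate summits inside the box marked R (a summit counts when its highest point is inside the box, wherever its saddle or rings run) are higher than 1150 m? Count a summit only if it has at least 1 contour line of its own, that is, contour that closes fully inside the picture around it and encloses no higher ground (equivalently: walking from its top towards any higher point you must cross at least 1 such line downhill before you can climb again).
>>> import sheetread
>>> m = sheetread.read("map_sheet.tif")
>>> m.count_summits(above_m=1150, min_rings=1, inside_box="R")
7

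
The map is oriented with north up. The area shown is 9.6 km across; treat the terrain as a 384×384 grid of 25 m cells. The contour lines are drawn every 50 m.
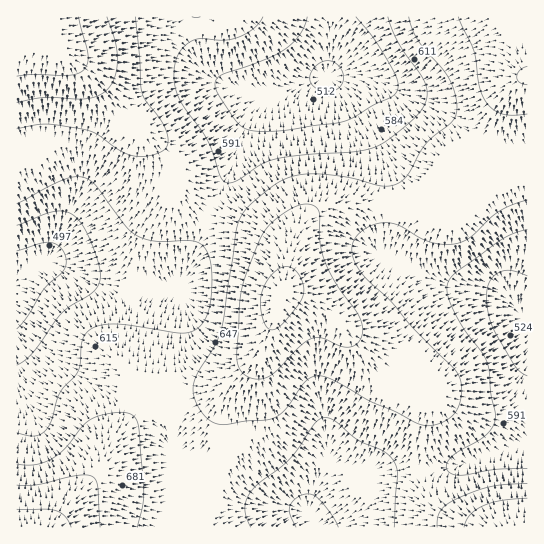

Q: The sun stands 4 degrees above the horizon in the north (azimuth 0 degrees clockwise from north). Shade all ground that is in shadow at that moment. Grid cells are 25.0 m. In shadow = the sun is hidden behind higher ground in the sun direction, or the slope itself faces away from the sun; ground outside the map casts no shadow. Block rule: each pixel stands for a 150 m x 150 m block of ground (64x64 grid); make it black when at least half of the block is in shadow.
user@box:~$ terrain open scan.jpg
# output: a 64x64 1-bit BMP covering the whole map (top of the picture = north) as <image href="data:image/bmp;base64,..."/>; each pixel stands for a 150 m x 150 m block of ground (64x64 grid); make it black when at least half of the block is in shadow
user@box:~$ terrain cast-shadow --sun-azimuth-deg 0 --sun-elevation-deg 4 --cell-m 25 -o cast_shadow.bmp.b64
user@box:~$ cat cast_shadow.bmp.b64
<image width="64" height="64" href="data:image/bmp;base64,Qk0+AgAAAAAAAD4AAAAoAAAAQAAAAEAAAAABAAEAAAAAAAACAAATCwAAEwsAAAIAAAAAAAAA////AAAAAAAAAAAAAAAAAAAAAAAAAAAAAAAAAAAAAAAAAAAAAAAAAAAAAAAAAAAAAAAAAMAAAAAAAAAAwAAAAAAAAAAAAAAAAAAAAAAAAAAAAAAAAAAHgAAAAAAAAAeAAAAAAAAAB4AAAAAAAAAAAAAAAAAAAAAAAAAAAgEAAAAAAAAGAwAAAAAAAAcDgAAAAAAABwOAAAAAAAADB4AAAAAAAAD3gAAAAAAAAP+AAAAAAAAA/4AAAAAAAAB4AAAAAAAAADAAAAAAAAAAAAAAAAAAAAAAAAAAAAAAAAAAAAAAAAAAAAAAAgAAAAAAAAAfgAAAAAAAAP/AAAAAAAAD/+AAAAAAAAf//AAAAAAAD//+AAAAAAAP//8AAAAAAA///wAAAAAAD///AAAAAAAA//8AAAAAAAA//wAAAAAAAA//gAAAAAAAD/+AAAAAAAAD/4AAAAAAAAB/gAAAAAAAAB+AAAAAAAAAD8AAAAAAAAAfwAAAAAAAAP/AAAAAAAAA/8AAAAAAAAP/wAAAAAAAB//gAAAAAAAP/+AAAAAAAA//4AAAAAAAH//wAAAAAAAf//AAAAAAAA//8AAAAABgAP/gABAAAPAAfwAAfAAB+AAAAAD/AAH4AAAAAf/AAfgAAAAB/+AD8AAAAAB/gAPAAAAAAAAAAAAAAAAAAAAAAAAAAAAAAAAAAA=="/>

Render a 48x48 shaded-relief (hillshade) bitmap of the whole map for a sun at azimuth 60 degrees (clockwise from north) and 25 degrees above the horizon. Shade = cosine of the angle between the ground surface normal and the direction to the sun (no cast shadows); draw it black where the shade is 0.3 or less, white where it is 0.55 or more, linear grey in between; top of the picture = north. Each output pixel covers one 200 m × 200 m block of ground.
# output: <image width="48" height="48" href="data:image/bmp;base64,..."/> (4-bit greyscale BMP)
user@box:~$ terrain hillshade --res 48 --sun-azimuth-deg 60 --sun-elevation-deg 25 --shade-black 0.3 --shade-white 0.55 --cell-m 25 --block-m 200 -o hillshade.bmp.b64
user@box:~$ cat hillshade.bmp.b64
<image width="48" height="48" href="data:image/bmp;base64,Qk32BAAAAAAAAHYAAAAoAAAAMAAAADAAAAABAAQAAAAAAIAEAAATCwAAEwsAABAAAAAAAAAAAAAAABEREQAiIiIAMzMzAERERABVVVUAZmZmAHd3dwCIiIgAmZmZAKqqqgC7u7sAzMzMAN3d3QDu7u4A////AJmavMy6qpiIiZmqu7uoZUVVVURERFZ4iZmau8uqqpmIiZmau6qXVVVlVEVVVWeImaqqq7qpqqmIiIiZqpmGVVVmVVZnd3iaqqqpqqmZq7qIiIiJmYh2VVZmZVaJmZmqu7qZmZmau7qHd3eIiIh3ZmZmZmeJqZmru7qYiIiau7mHd3d3iIiHdmZmZWaJmZmqu6qHd3iau7l2Zmd3d4iYdmZmVVZ4iIiZqqmGZniau6l2Zmd3d4mZhlVVVEVnd3iJmZl2VWiaqph2Zmd3d4mZhkREREVnd3iJiJh1VWiZqZh2Zmd3d4mZdUNERFVneImZmIdlVXiJmId2ZmZmZ3mZdTNFVVZniZqqmHdlVniIiId2ZmZmZnmZZDRFZmZ3iau6mXdlZ3d3d3h3ZVVVVomYZERWZ3d4mry7qnZmZ2Zmd4iHZVVEV4mYZEVmd3d4mrzLundmZlVWeIiHZVREV4mXVEVnd3eJq8zMzHZmZVVniJmIdlQ0V4mHVEZ4iIiJq8zd3HZmVVV4mZmYdkMzRomHVFaJmImavM3u3GZVVVeJmZmZhkIiRomHVVeaqZmrvM3u3FVVVWiZmZmphTESNXmHZnmrqqq7vM3tylVVZniZmZqpdSABNXiId4q7uqq7u83cqVVVZ4iIiZmYdBABNXiYiavMuqq7u7zLl1VWd3d3iJmIYxABNXiZq8zMuqqqqru5dlVnd2ZmeIiHUxABNXirvN3LqqqpmquoZWZnZlRFZ3d2UxABNXmszdzLqZmIiZmXVWZ2ZDM0Znd2VCESNXm83dy6mId3d4iHVWd2UyI0VmdmVDISRXmszMupd2ZmZniHZmZlQiI0VmZmZUIiRXmry7qXZlVVVniHZmZlMiI1ZmZmZlMzRniaqqmHZlVVZ4iIdmZlQyNFVmZnd2REVniZqZmHZmZmd4iIdmZlQzNFVmZnd3VVZneJmZmId2Z3eIiHdnd2VENFVmZniIdmZneJmaqZh3d3eHd3dnd2ZURFVmZniZh2ZneJqqqpmHd3d3d3d3d3ZVRFVmZ3mqmHZ3iau7uqmHZnd3d3d3d3dlRFVmZ4m7qXd4mqu7uph2Znd3d4iHd3dlVFVmd4q8uYiJqqqqqZh2Vnd3iIiHd3dlVVVniKvMupiZqqqpmYdmVnd3eIiHd3ZmVVZ4mrzcupmZmZmZiIdmZnd3d3d2ZmZlZmd5q83cuqmZmZmZiHd2Znd2VVZmZVVVZneKvN3LupmZmZmZh4h2ZWZUREVVVURFZ4ibzdzLqpmZmaqYd3h2VERDIjRFVENFaJqrzMy6mZiJmamXZndlMzMiIjRWVERWiau7zMupiIiImZmGZmZTIRIiI0VWVVVom8zLu7qYd3eImZh2VVQxABIiNFZmZmeJrM3LuqmGZmd4iYdlVUMQACMzRFZ2ZniavN3LqphmVmd3iIdlVDEAATRERWd2Z4mrzd3LqYdmZnd4iYdlRCAAA0REVWeGZ4m8zd3LmYh2Z3iImZhlQyAAJFVEVWeGd4q8zdzKqZh2Z3iJmphlQyABNFVFVWeA=="/>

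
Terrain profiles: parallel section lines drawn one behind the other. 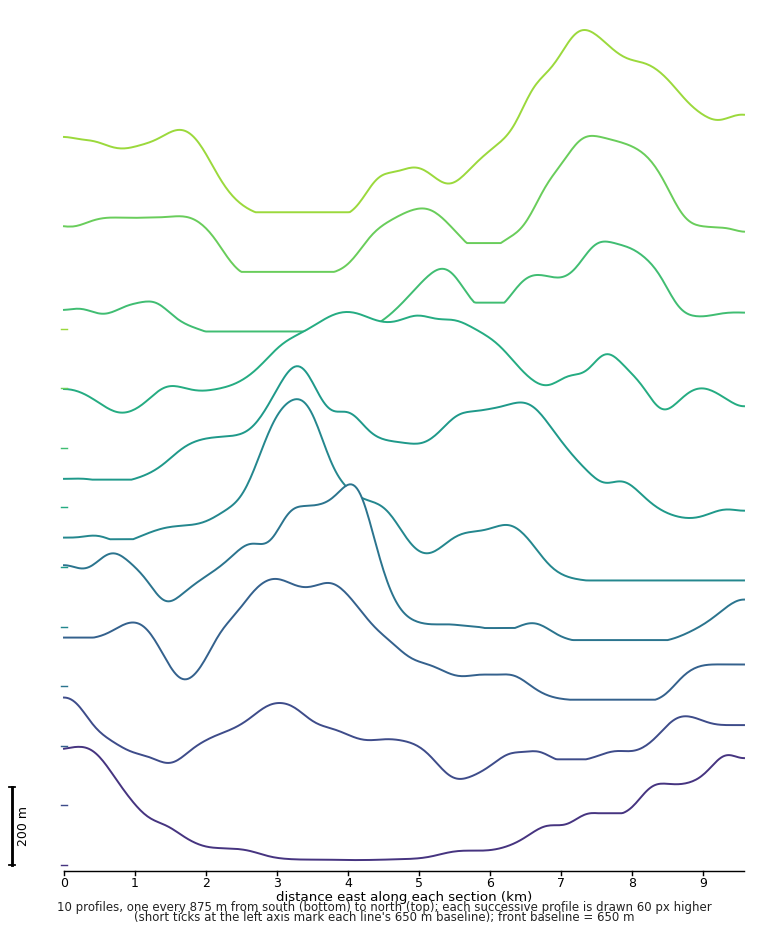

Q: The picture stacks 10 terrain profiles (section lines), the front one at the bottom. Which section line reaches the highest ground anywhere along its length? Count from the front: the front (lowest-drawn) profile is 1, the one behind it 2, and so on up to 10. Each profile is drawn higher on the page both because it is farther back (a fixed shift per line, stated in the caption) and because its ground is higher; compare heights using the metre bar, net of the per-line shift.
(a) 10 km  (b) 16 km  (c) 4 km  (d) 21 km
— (a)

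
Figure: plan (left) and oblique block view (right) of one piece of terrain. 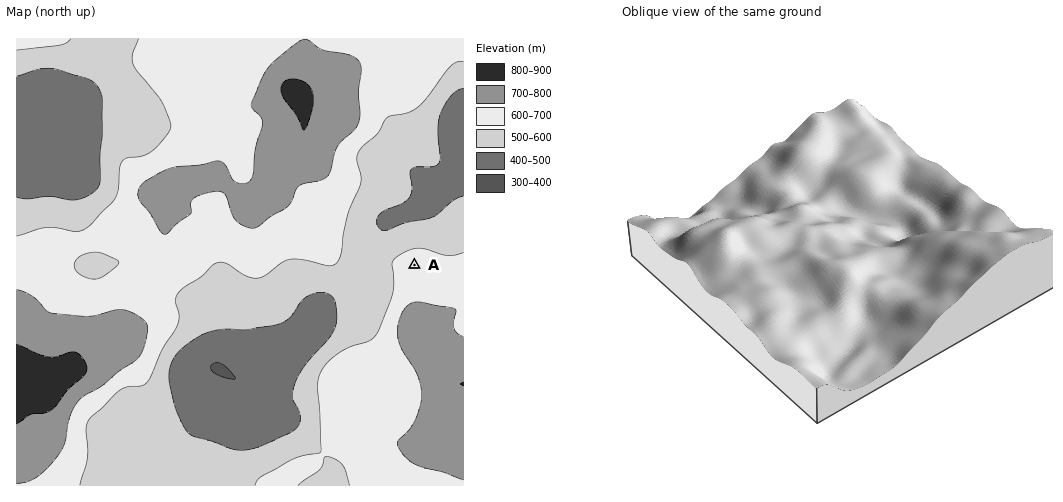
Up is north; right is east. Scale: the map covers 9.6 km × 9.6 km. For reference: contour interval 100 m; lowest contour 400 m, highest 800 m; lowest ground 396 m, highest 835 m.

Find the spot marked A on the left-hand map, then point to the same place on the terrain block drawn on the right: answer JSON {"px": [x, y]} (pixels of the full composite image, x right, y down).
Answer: {"px": [772, 179]}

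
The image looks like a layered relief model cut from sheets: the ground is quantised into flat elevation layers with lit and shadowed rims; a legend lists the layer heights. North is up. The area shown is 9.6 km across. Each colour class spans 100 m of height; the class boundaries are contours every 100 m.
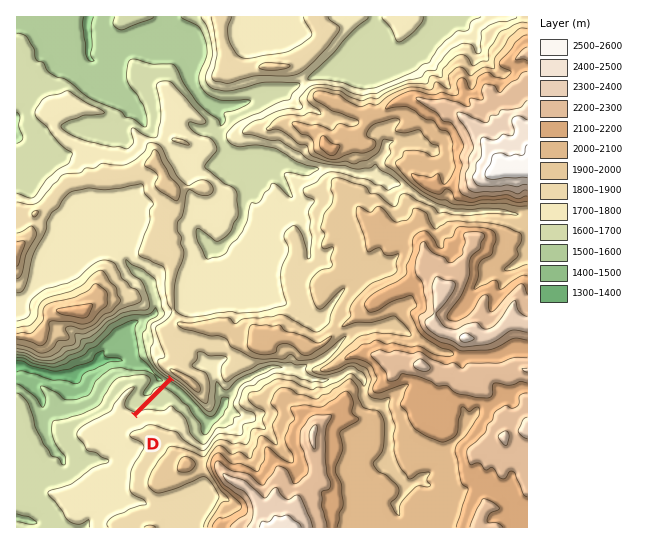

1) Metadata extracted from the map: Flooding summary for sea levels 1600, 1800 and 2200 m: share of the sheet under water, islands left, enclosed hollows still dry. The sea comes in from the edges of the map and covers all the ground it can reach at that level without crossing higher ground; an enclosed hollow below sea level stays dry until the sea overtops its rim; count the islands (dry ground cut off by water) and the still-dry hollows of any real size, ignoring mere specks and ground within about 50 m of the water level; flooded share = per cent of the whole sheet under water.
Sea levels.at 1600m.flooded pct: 8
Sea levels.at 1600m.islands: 0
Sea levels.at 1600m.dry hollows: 0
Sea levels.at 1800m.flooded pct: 42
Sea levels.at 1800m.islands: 0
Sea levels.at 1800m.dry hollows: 0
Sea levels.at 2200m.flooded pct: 89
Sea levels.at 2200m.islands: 0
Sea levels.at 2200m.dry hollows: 0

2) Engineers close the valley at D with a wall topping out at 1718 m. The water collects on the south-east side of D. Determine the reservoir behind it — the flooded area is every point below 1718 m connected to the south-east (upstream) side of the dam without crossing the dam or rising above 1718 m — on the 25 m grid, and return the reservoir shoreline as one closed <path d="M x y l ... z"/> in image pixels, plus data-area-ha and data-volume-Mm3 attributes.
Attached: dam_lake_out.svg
<path d="M278 364l-8 0-20 9-3 0-10 6-11 10-3-2-8-11-2 31-3 4-4-2-23-22-10-7-33 33 13-1 8 3 12-2 6 3 5 5 3 5 1 8 13 11 4 0 12-16 2-1 2 1 6 0 7-2 2-4 0-4 8-2-9-11 0-5 2-4 2-7 4-6 6-1 13-8 3 0 8-6 9 0 1 2 14-1-3-1-3-2-6 0-7-3z" data-area-ha="123" data-volume-Mm3="87.63"/>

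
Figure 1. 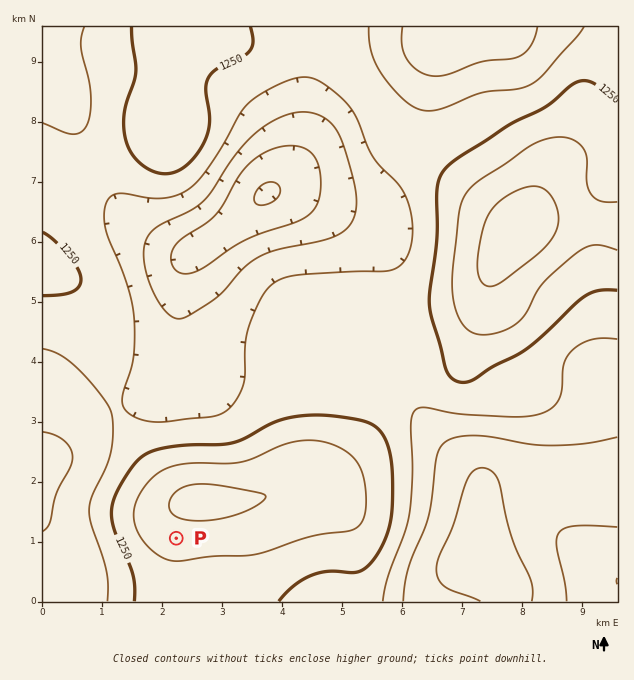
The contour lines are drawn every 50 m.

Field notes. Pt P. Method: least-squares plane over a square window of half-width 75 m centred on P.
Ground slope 4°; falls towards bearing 185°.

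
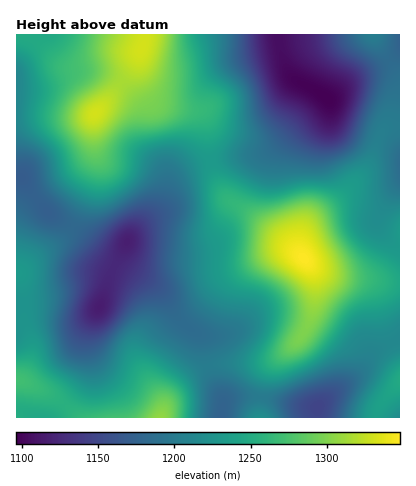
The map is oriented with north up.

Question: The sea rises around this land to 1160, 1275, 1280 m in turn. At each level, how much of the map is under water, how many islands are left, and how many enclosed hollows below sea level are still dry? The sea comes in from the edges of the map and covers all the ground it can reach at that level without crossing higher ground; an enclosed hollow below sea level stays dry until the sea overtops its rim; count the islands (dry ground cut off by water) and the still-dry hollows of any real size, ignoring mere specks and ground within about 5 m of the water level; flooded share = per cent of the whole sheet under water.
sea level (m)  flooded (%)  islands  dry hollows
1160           8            0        1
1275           84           1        0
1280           85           1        0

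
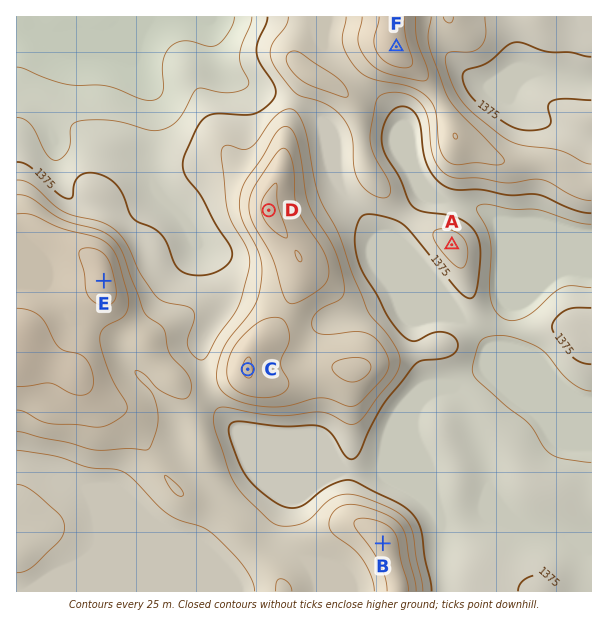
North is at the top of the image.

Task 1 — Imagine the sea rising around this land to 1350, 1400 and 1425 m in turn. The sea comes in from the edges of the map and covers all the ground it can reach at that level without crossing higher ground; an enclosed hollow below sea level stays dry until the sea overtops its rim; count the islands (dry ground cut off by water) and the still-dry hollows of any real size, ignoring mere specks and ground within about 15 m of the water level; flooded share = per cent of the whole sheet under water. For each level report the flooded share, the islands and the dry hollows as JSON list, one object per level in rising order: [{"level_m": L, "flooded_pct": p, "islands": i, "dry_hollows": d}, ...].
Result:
[{"level_m": 1350, "flooded_pct": 13, "islands": 0, "dry_hollows": 0}, {"level_m": 1400, "flooded_pct": 62, "islands": 0, "dry_hollows": 0}, {"level_m": 1425, "flooded_pct": 79, "islands": 1, "dry_hollows": 0}]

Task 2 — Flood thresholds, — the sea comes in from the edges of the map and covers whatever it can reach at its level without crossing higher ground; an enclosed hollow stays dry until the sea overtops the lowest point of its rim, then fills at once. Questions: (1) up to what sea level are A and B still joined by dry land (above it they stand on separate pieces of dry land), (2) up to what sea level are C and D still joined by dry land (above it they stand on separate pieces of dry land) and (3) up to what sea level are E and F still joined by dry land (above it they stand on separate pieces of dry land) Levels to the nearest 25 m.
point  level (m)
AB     1375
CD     1450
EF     1400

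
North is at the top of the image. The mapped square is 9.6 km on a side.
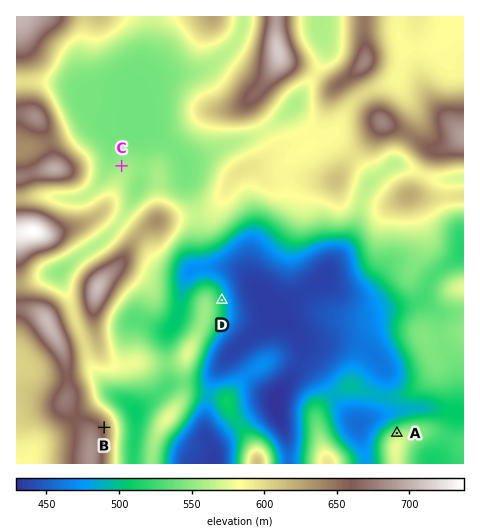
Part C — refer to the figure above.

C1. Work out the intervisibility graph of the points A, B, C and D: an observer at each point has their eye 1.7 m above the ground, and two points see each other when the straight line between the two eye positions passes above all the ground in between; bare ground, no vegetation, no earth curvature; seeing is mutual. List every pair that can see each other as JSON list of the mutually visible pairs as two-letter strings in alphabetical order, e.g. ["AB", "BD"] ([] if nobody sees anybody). ["AB", "AD"]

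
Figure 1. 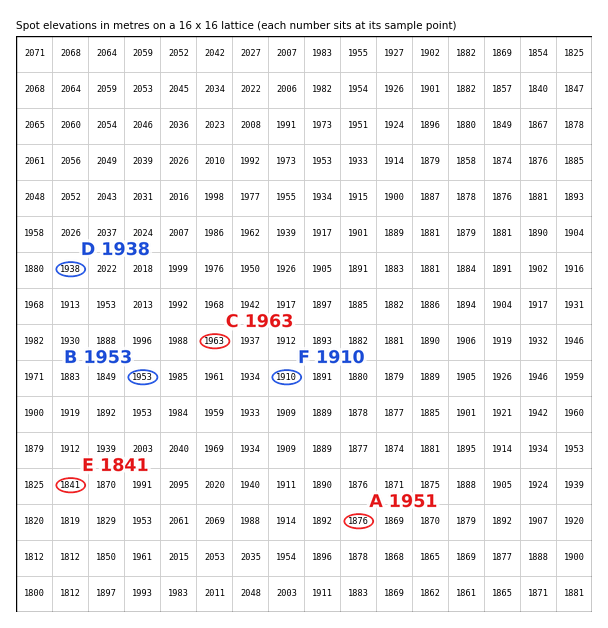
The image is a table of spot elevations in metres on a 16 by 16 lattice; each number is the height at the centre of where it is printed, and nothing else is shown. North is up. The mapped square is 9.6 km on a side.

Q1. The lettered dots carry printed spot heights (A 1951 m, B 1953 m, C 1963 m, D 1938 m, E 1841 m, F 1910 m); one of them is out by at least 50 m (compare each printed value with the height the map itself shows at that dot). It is A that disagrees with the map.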